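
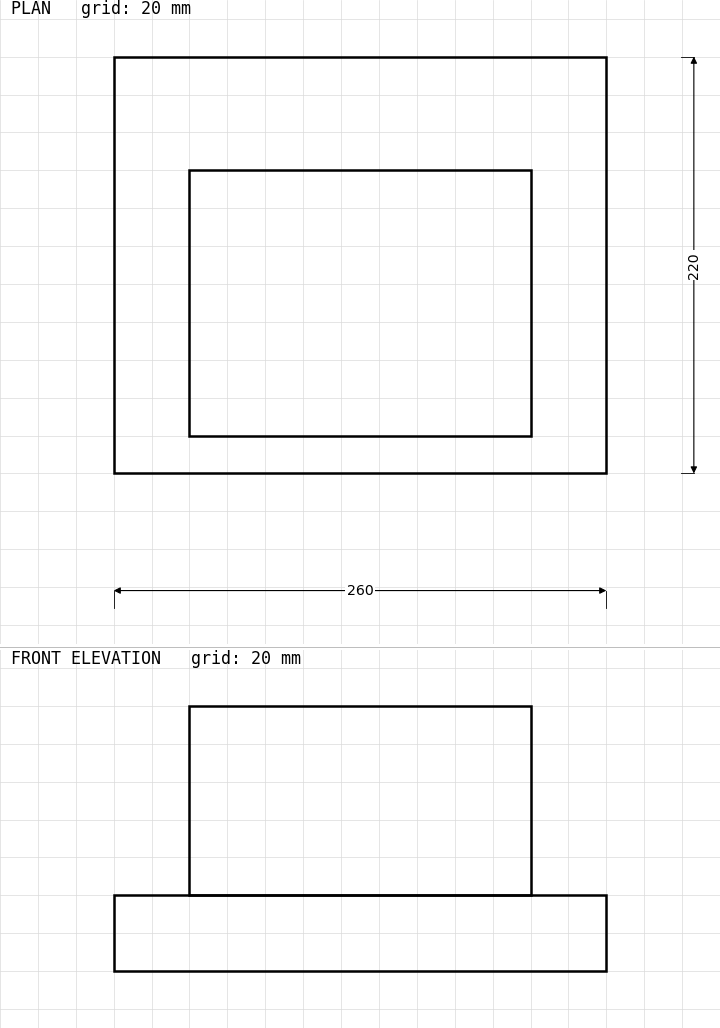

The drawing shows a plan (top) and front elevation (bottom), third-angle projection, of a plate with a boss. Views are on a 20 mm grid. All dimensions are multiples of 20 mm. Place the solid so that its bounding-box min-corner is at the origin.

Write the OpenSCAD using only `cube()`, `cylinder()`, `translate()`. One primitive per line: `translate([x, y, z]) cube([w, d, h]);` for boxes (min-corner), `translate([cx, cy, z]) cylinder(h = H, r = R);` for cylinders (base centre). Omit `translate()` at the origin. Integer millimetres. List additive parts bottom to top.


cube([260, 220, 40]);
translate([40, 20, 40]) cube([180, 140, 100]);


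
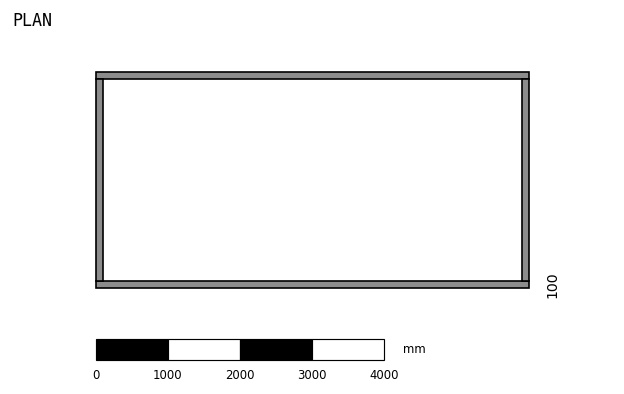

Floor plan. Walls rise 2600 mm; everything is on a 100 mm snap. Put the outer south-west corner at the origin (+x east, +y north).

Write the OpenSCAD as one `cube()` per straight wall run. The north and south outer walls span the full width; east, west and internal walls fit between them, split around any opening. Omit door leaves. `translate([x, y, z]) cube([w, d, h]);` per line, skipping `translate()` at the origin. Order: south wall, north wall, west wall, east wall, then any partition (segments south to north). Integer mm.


cube([6000, 100, 2600]);
translate([0, 2900, 0]) cube([6000, 100, 2600]);
translate([0, 100, 0]) cube([100, 2800, 2600]);
translate([5900, 100, 0]) cube([100, 2800, 2600]);


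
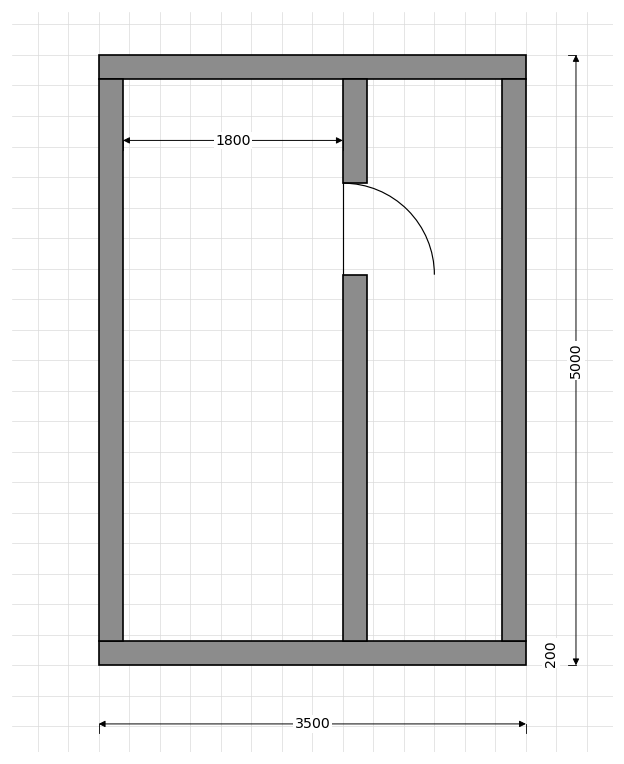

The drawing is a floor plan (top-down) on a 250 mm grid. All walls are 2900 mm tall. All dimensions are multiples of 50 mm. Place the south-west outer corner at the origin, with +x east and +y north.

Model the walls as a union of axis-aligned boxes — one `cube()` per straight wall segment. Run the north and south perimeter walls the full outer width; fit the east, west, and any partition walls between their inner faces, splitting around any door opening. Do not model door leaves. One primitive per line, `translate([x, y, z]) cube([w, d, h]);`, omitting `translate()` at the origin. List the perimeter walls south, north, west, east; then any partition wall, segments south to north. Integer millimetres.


cube([3500, 200, 2900]);
translate([0, 4800, 0]) cube([3500, 200, 2900]);
translate([0, 200, 0]) cube([200, 4600, 2900]);
translate([3300, 200, 0]) cube([200, 4600, 2900]);
translate([2000, 200, 0]) cube([200, 3000, 2900]);
translate([2000, 3950, 0]) cube([200, 850, 2900]);


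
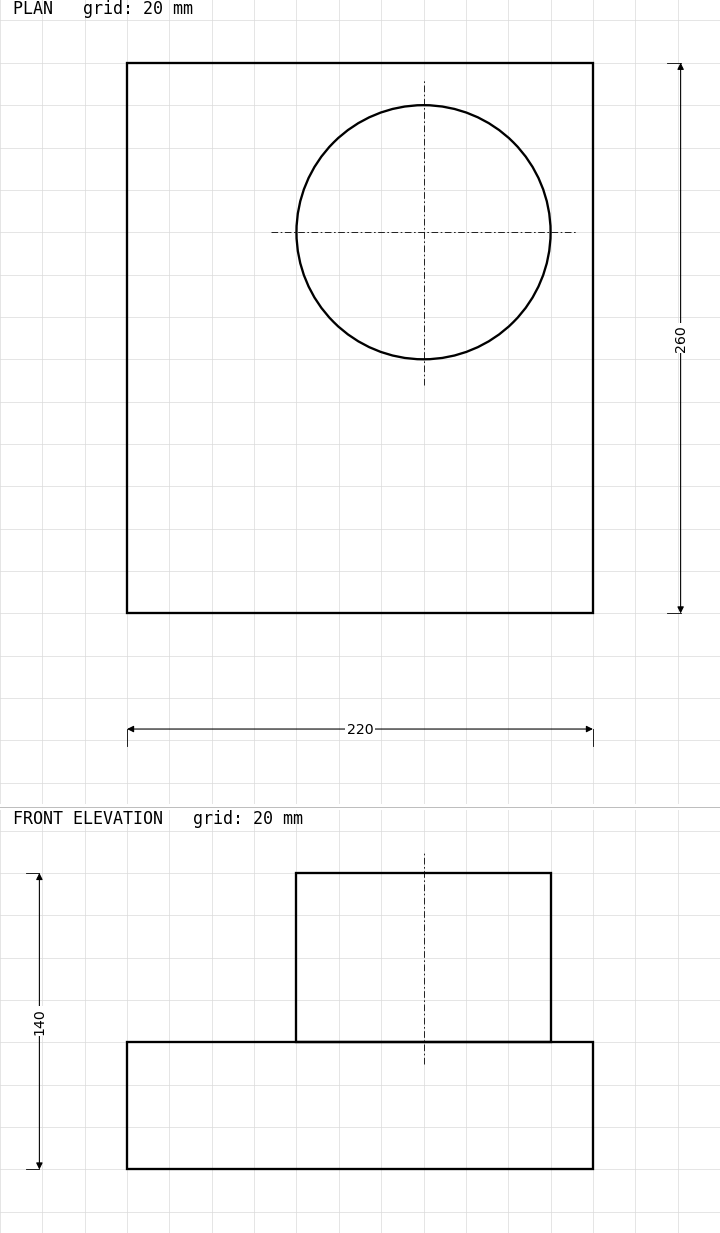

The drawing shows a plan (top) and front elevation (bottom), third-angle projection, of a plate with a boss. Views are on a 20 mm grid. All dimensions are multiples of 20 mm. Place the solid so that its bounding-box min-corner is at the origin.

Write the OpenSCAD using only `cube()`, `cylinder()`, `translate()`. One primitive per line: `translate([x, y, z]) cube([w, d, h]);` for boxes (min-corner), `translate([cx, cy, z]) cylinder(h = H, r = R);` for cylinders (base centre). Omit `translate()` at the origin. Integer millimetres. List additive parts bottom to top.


cube([220, 260, 60]);
translate([140, 180, 60]) cylinder(h = 80, r = 60);


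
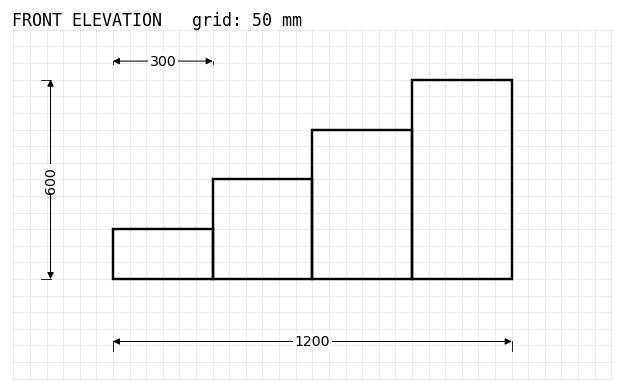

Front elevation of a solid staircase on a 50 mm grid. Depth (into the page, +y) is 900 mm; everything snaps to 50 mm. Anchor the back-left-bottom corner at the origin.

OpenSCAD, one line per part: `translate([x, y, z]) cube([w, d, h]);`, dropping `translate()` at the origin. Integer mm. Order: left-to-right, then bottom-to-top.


cube([300, 900, 150]);
translate([300, 0, 0]) cube([300, 900, 300]);
translate([600, 0, 0]) cube([300, 900, 450]);
translate([900, 0, 0]) cube([300, 900, 600]);


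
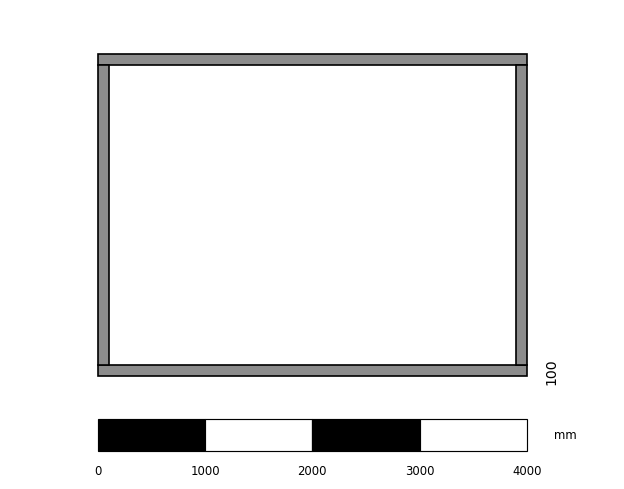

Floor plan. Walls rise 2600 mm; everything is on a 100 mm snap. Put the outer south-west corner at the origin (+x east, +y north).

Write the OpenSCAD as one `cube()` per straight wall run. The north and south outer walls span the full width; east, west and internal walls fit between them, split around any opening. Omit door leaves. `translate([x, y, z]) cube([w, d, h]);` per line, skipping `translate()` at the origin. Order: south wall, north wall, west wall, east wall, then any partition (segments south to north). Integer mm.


cube([4000, 100, 2600]);
translate([0, 2900, 0]) cube([4000, 100, 2600]);
translate([0, 100, 0]) cube([100, 2800, 2600]);
translate([3900, 100, 0]) cube([100, 2800, 2600]);


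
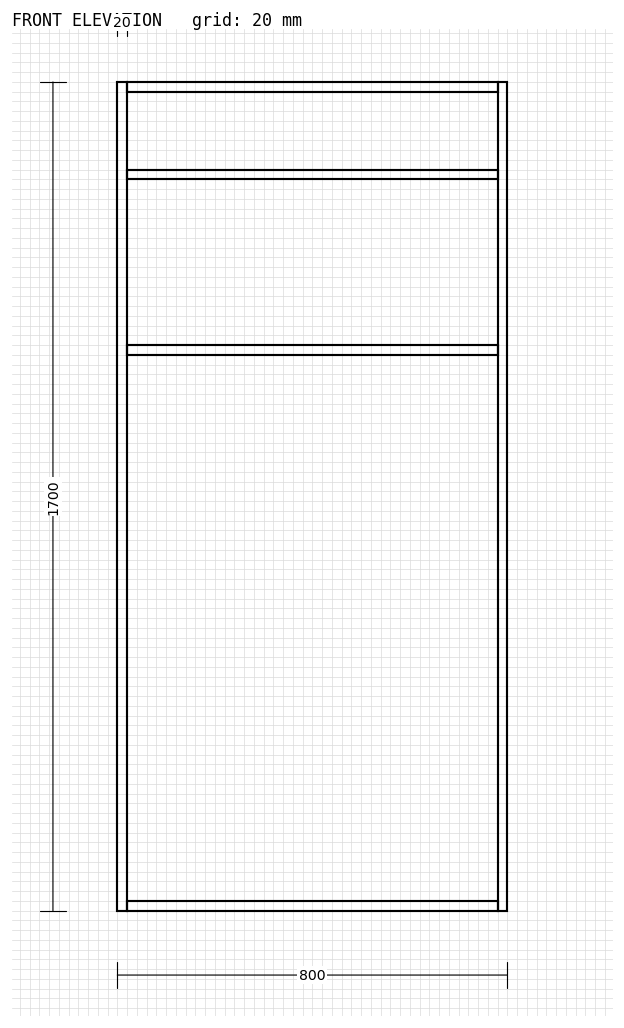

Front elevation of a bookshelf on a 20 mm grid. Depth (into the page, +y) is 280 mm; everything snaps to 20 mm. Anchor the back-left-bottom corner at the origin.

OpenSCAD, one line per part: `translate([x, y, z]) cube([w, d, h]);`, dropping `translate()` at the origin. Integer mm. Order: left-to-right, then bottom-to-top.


cube([20, 280, 1700]);
translate([20, 0, 0]) cube([760, 280, 20]);
translate([20, 0, 1140]) cube([760, 280, 20]);
translate([20, 0, 1500]) cube([760, 280, 20]);
translate([20, 0, 1680]) cube([760, 280, 20]);
translate([780, 0, 0]) cube([20, 280, 1700]);


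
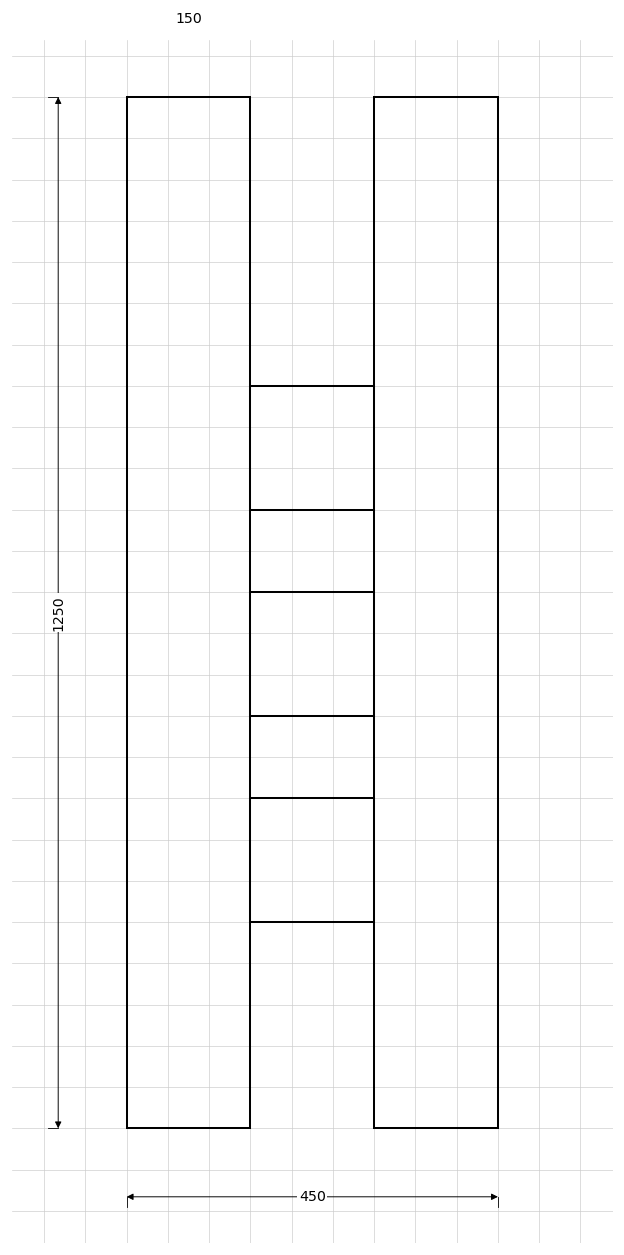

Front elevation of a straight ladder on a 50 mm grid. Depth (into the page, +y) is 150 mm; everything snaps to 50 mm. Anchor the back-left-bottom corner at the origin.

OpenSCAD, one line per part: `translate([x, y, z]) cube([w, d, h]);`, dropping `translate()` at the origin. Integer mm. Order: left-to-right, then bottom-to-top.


cube([150, 150, 1250]);
translate([150, 0, 250]) cube([150, 150, 150]);
translate([150, 0, 500]) cube([150, 150, 150]);
translate([150, 0, 750]) cube([150, 150, 150]);
translate([300, 0, 0]) cube([150, 150, 1250]);


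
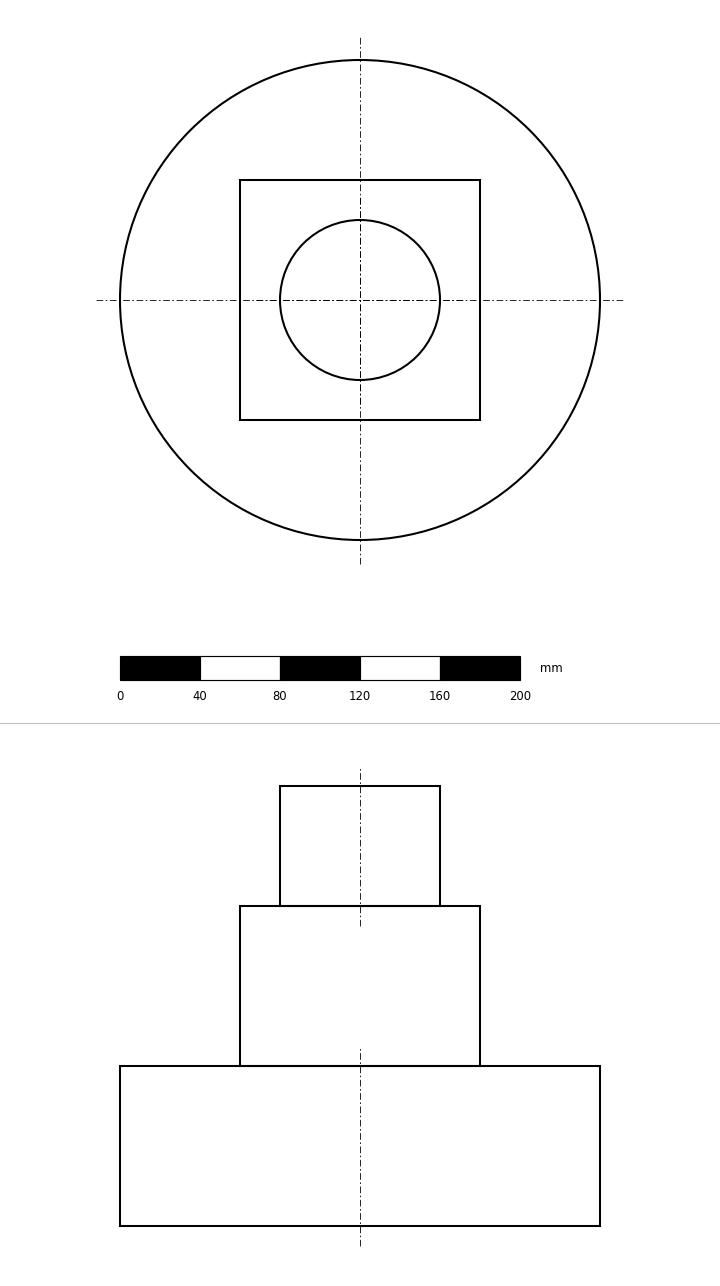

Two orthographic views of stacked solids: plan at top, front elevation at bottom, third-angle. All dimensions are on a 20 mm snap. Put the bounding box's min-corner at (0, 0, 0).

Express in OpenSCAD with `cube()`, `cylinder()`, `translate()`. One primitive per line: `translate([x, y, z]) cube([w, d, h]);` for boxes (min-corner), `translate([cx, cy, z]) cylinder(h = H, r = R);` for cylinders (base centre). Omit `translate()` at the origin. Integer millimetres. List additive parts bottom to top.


translate([120, 120, 0]) cylinder(h = 80, r = 120);
translate([60, 60, 80]) cube([120, 120, 80]);
translate([120, 120, 160]) cylinder(h = 60, r = 40);


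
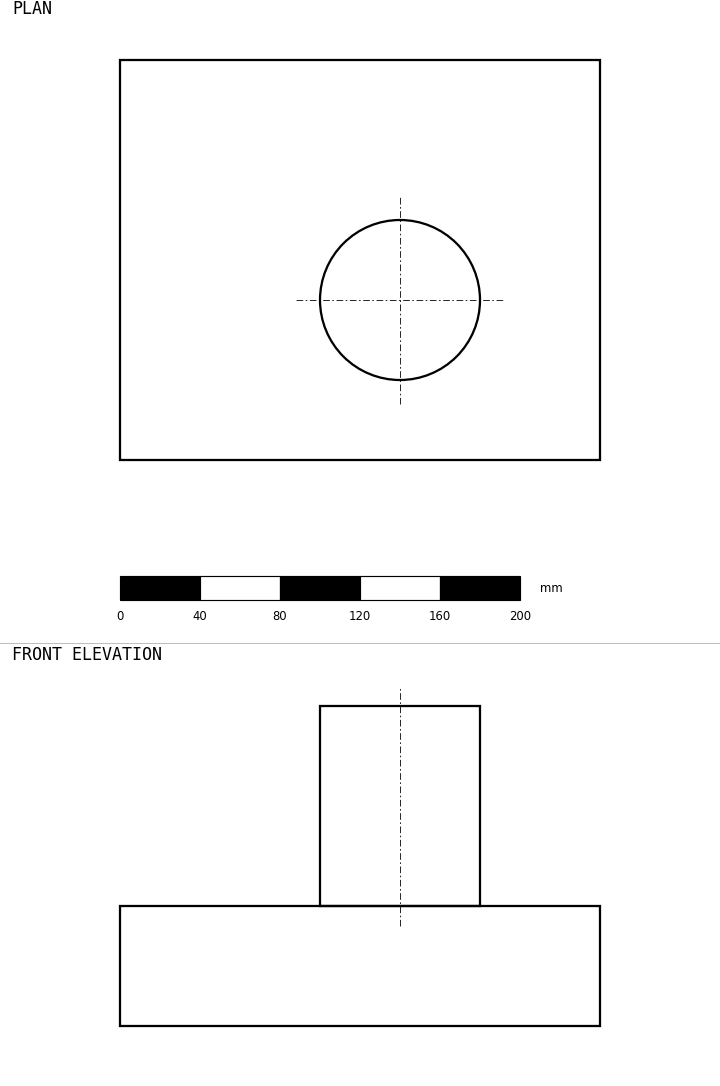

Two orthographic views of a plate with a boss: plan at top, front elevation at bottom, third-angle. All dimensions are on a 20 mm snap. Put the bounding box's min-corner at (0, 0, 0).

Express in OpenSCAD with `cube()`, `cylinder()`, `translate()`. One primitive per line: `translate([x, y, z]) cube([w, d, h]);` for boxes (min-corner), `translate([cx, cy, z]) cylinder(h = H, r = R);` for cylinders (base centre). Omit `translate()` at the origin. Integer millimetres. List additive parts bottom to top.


cube([240, 200, 60]);
translate([140, 80, 60]) cylinder(h = 100, r = 40);


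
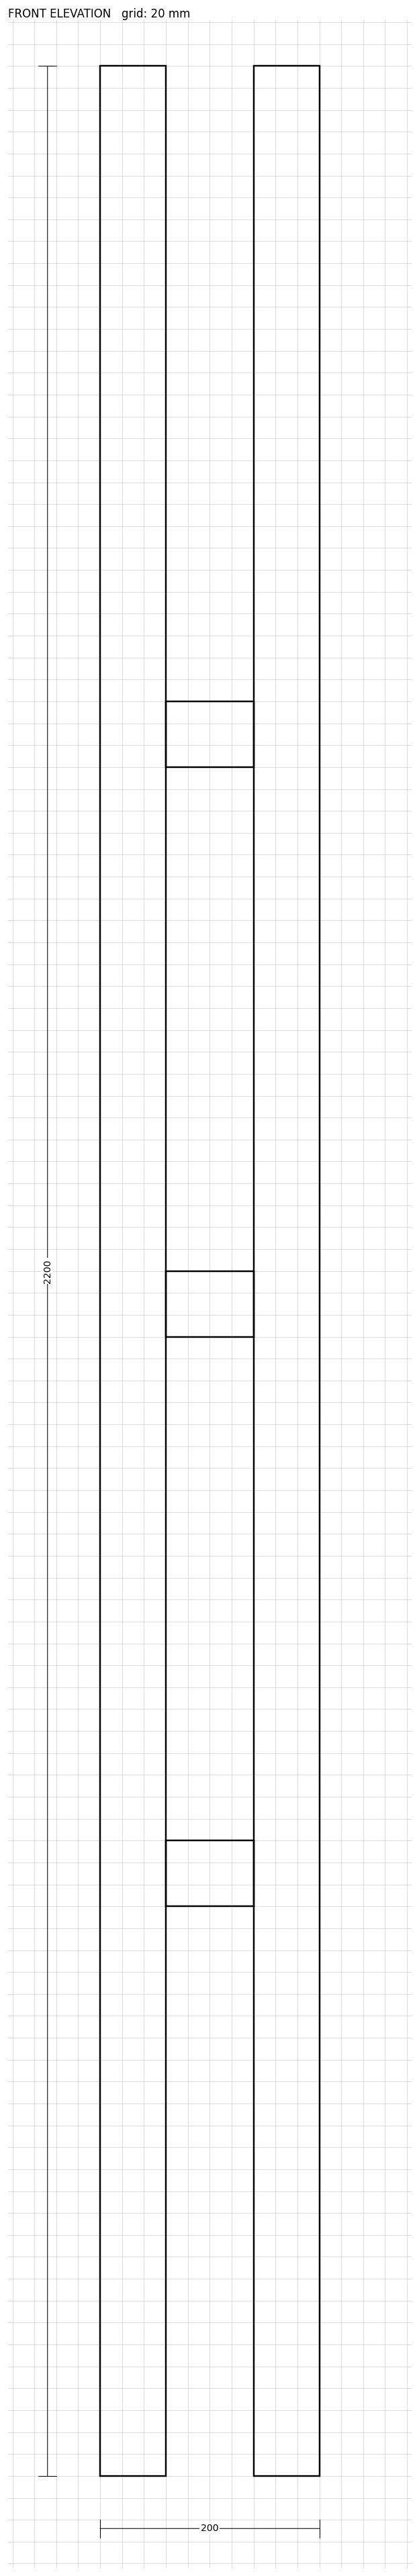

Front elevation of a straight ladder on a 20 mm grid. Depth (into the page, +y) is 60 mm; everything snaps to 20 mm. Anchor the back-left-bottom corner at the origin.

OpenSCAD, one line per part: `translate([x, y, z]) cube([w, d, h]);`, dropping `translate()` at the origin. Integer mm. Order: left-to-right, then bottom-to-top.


cube([60, 60, 2200]);
translate([60, 0, 520]) cube([80, 60, 60]);
translate([60, 0, 1040]) cube([80, 60, 60]);
translate([60, 0, 1560]) cube([80, 60, 60]);
translate([140, 0, 0]) cube([60, 60, 2200]);


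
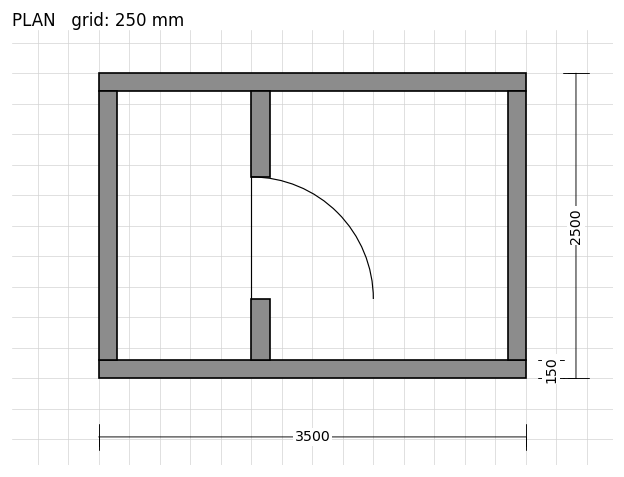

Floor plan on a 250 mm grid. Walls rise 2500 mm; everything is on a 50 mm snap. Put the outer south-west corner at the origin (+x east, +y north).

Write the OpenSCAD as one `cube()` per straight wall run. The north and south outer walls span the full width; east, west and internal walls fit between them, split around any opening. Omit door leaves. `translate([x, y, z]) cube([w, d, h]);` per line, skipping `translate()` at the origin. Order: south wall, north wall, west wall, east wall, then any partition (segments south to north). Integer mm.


cube([3500, 150, 2500]);
translate([0, 2350, 0]) cube([3500, 150, 2500]);
translate([0, 150, 0]) cube([150, 2200, 2500]);
translate([3350, 150, 0]) cube([150, 2200, 2500]);
translate([1250, 150, 0]) cube([150, 500, 2500]);
translate([1250, 1650, 0]) cube([150, 700, 2500]);


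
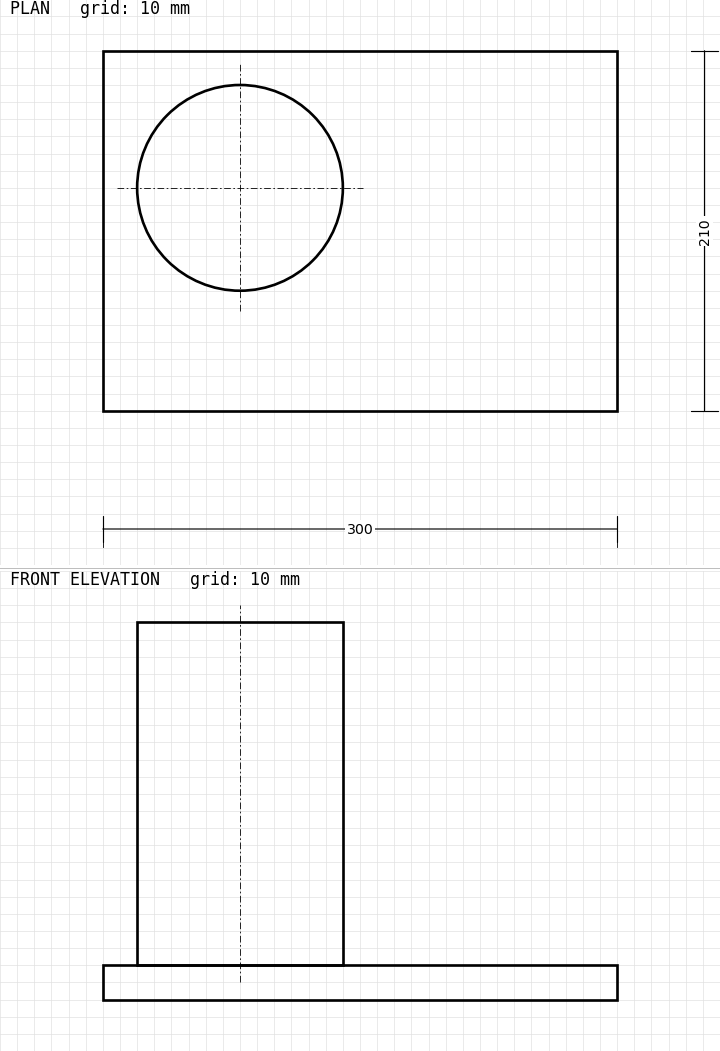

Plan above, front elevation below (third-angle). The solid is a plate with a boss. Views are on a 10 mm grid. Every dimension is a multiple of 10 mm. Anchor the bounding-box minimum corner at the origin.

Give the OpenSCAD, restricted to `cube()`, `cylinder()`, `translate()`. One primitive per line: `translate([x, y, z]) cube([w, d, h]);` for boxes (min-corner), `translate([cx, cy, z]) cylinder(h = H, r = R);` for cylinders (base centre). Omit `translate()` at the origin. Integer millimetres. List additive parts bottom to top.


cube([300, 210, 20]);
translate([80, 130, 20]) cylinder(h = 200, r = 60);


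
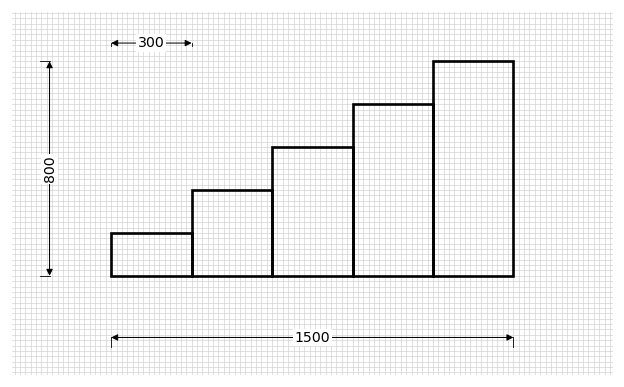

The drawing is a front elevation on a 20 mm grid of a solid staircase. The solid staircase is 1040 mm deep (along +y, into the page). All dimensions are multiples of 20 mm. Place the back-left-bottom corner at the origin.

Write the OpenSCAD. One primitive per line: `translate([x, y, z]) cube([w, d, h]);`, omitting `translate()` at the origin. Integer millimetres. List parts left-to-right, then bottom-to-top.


cube([300, 1040, 160]);
translate([300, 0, 0]) cube([300, 1040, 320]);
translate([600, 0, 0]) cube([300, 1040, 480]);
translate([900, 0, 0]) cube([300, 1040, 640]);
translate([1200, 0, 0]) cube([300, 1040, 800]);


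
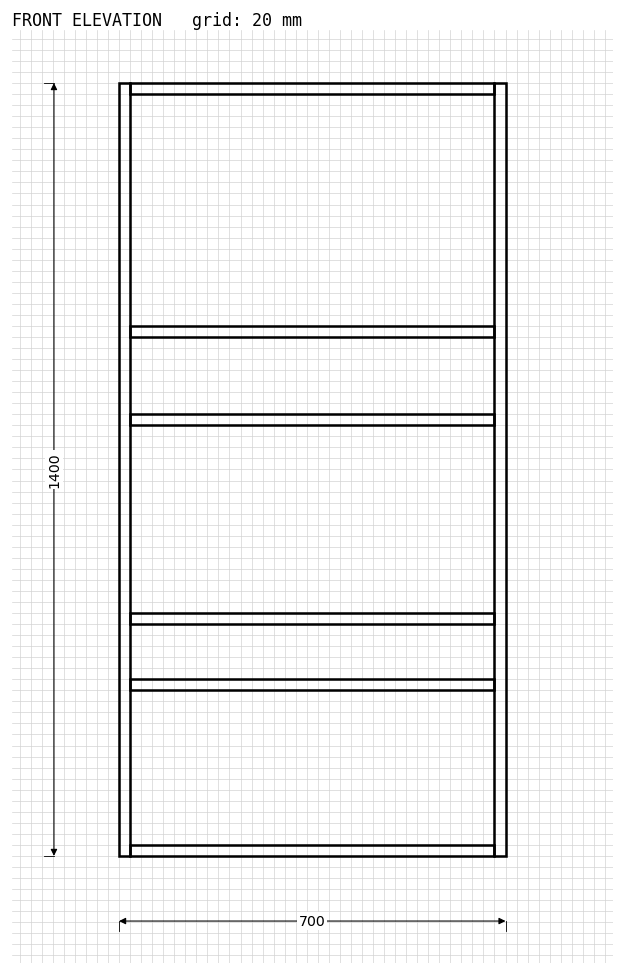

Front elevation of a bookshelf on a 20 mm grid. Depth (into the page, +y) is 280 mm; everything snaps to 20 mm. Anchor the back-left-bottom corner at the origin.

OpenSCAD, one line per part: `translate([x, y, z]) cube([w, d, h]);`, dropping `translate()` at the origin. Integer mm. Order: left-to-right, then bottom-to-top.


cube([20, 280, 1400]);
translate([20, 0, 0]) cube([660, 280, 20]);
translate([20, 0, 300]) cube([660, 280, 20]);
translate([20, 0, 420]) cube([660, 280, 20]);
translate([20, 0, 780]) cube([660, 280, 20]);
translate([20, 0, 940]) cube([660, 280, 20]);
translate([20, 0, 1380]) cube([660, 280, 20]);
translate([680, 0, 0]) cube([20, 280, 1400]);


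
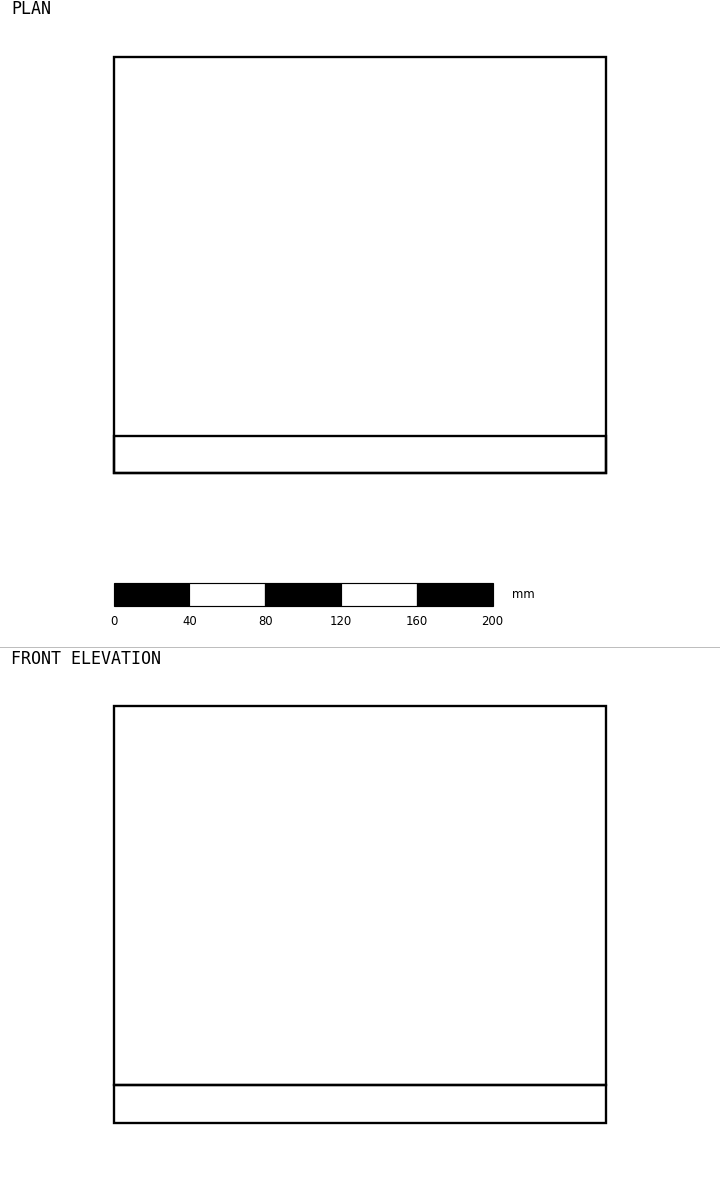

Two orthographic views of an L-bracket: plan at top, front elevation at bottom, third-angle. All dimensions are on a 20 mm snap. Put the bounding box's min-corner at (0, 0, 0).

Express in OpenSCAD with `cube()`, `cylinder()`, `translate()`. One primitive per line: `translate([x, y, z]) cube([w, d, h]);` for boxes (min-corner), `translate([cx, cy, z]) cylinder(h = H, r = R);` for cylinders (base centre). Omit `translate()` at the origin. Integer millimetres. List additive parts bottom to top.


cube([260, 220, 20]);
translate([0, 0, 20]) cube([260, 20, 200]);


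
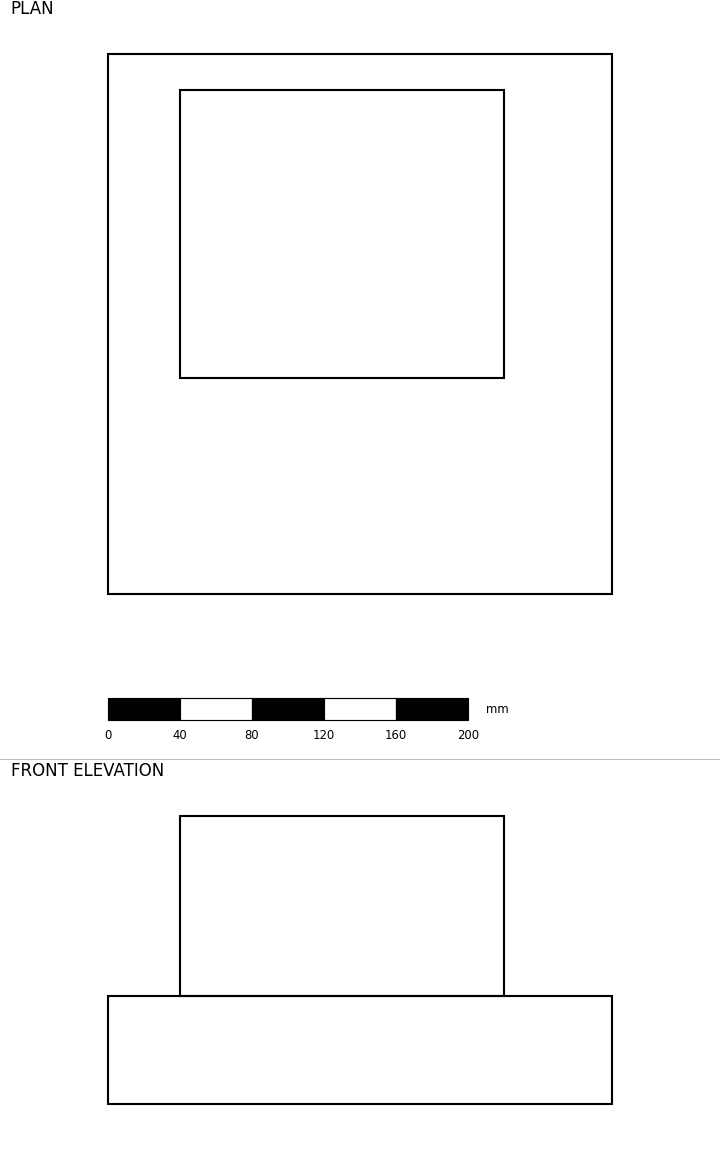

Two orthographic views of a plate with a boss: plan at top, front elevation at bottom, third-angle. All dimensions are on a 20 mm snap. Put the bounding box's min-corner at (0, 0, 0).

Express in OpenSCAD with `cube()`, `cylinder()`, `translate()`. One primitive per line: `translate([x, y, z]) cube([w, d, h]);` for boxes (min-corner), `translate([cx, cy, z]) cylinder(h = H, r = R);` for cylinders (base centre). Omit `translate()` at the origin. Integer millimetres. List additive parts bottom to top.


cube([280, 300, 60]);
translate([40, 120, 60]) cube([180, 160, 100]);


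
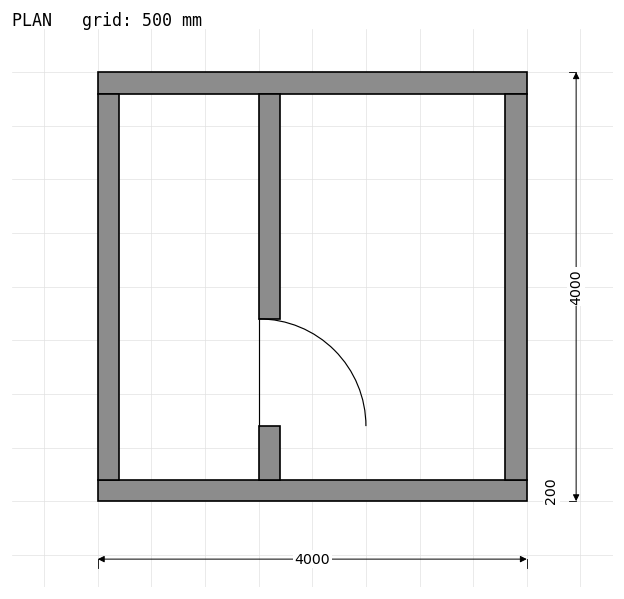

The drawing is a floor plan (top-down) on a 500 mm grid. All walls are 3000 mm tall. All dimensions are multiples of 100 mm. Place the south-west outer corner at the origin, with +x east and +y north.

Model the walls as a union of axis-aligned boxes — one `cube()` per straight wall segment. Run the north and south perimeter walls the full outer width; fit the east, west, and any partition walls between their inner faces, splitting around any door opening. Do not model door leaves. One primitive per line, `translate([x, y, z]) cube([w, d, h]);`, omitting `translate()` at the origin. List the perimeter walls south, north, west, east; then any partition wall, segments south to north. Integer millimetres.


cube([4000, 200, 3000]);
translate([0, 3800, 0]) cube([4000, 200, 3000]);
translate([0, 200, 0]) cube([200, 3600, 3000]);
translate([3800, 200, 0]) cube([200, 3600, 3000]);
translate([1500, 200, 0]) cube([200, 500, 3000]);
translate([1500, 1700, 0]) cube([200, 2100, 3000]);


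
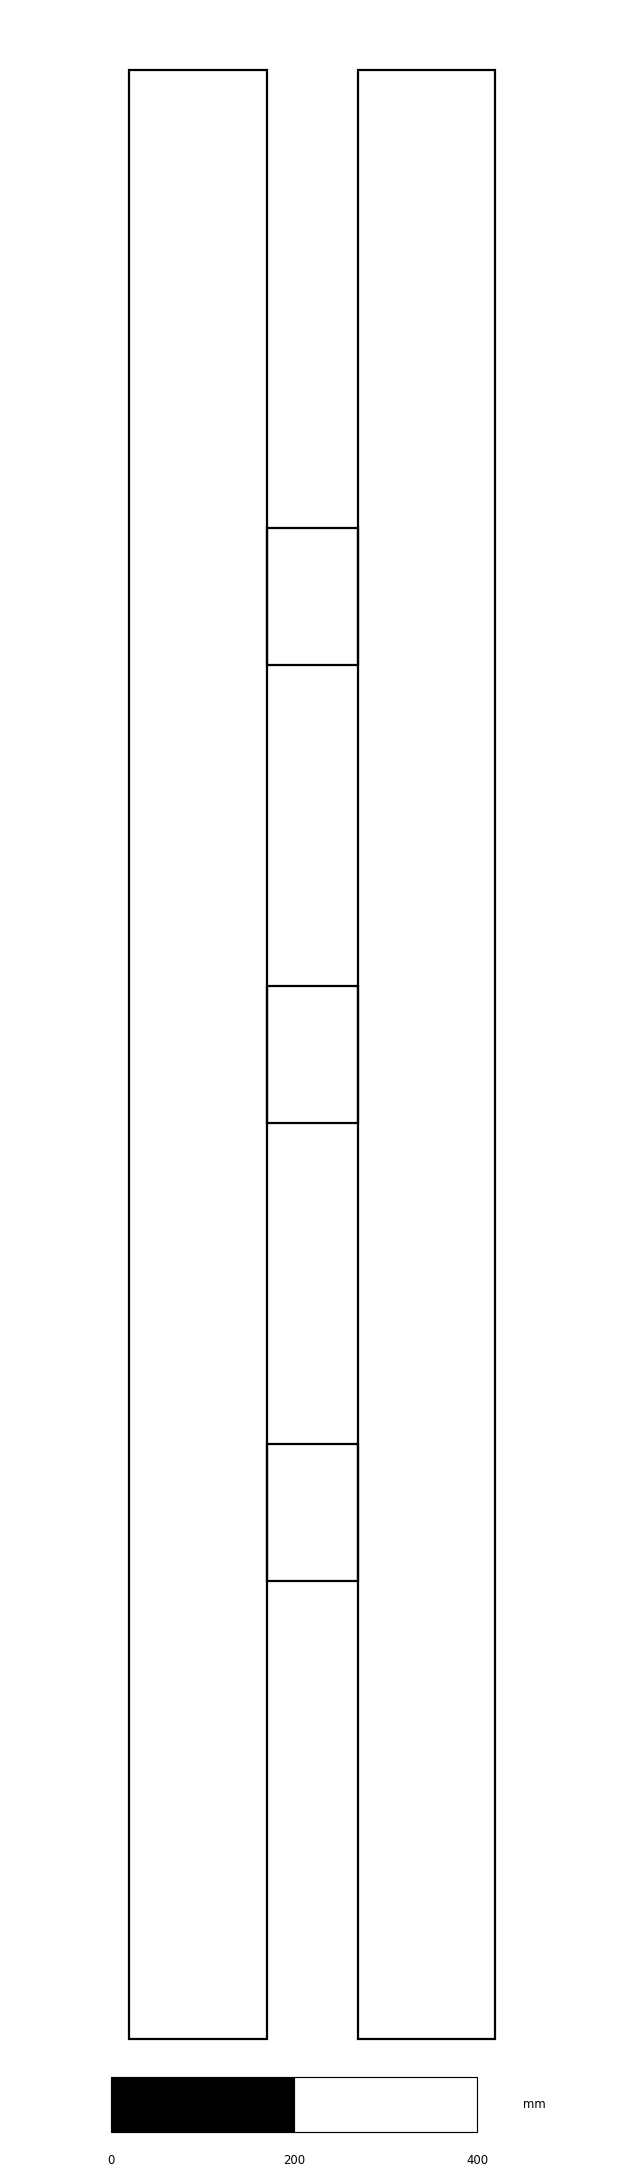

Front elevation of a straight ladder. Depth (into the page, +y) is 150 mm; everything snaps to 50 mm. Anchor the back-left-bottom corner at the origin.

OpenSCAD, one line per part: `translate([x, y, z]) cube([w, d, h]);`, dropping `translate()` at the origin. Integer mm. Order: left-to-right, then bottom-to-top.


cube([150, 150, 2150]);
translate([150, 0, 500]) cube([100, 150, 150]);
translate([150, 0, 1000]) cube([100, 150, 150]);
translate([150, 0, 1500]) cube([100, 150, 150]);
translate([250, 0, 0]) cube([150, 150, 2150]);


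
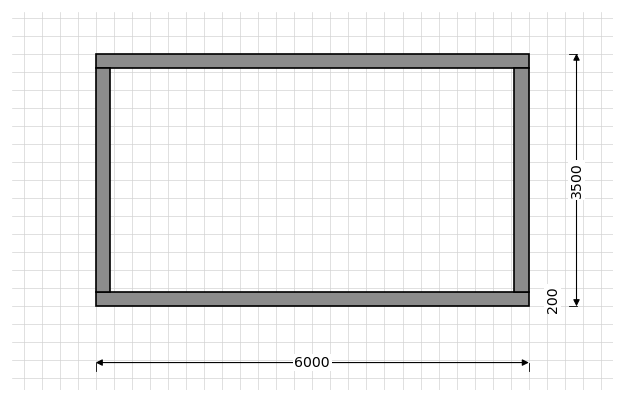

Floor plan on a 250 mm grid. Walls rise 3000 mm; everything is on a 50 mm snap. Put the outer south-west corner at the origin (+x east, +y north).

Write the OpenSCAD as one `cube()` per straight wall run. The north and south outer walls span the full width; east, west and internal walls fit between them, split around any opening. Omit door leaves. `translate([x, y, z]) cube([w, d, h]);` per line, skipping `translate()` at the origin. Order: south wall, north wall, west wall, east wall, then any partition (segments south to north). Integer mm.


cube([6000, 200, 3000]);
translate([0, 3300, 0]) cube([6000, 200, 3000]);
translate([0, 200, 0]) cube([200, 3100, 3000]);
translate([5800, 200, 0]) cube([200, 3100, 3000]);


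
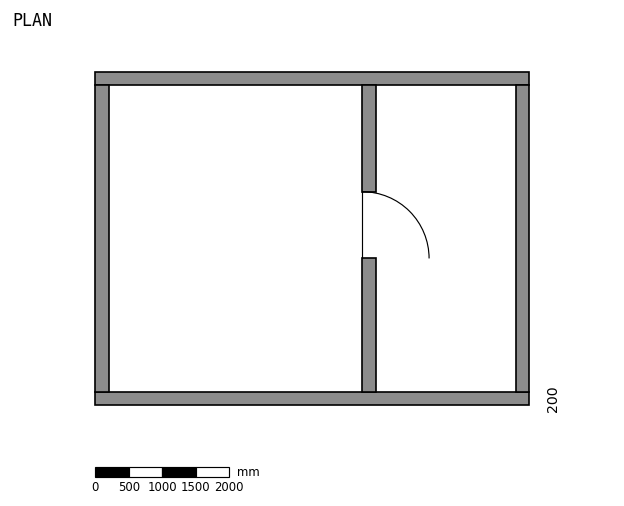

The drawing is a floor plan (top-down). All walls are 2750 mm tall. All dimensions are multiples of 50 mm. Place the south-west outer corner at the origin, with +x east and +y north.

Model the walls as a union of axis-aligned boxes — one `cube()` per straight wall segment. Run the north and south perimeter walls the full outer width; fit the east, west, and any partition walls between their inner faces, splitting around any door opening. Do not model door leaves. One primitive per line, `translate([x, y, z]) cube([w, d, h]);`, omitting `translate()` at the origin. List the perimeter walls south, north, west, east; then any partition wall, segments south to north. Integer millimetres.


cube([6500, 200, 2750]);
translate([0, 4800, 0]) cube([6500, 200, 2750]);
translate([0, 200, 0]) cube([200, 4600, 2750]);
translate([6300, 200, 0]) cube([200, 4600, 2750]);
translate([4000, 200, 0]) cube([200, 2000, 2750]);
translate([4000, 3200, 0]) cube([200, 1600, 2750]);


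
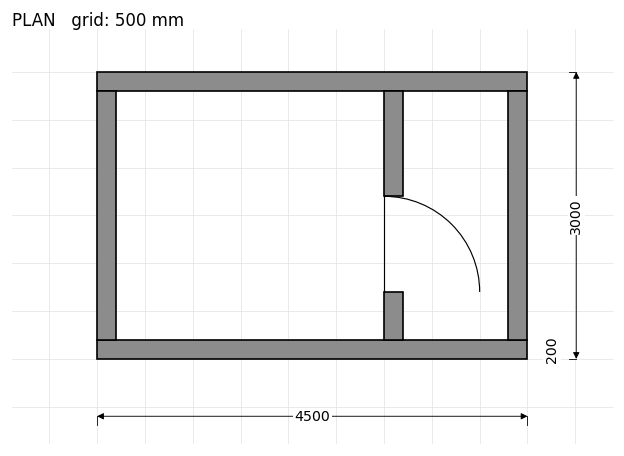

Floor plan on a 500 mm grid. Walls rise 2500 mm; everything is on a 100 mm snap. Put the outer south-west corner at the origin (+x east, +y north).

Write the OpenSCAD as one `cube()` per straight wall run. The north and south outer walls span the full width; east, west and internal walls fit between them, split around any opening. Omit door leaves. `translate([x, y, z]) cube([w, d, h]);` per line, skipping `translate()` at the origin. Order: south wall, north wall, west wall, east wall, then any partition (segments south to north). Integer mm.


cube([4500, 200, 2500]);
translate([0, 2800, 0]) cube([4500, 200, 2500]);
translate([0, 200, 0]) cube([200, 2600, 2500]);
translate([4300, 200, 0]) cube([200, 2600, 2500]);
translate([3000, 200, 0]) cube([200, 500, 2500]);
translate([3000, 1700, 0]) cube([200, 1100, 2500]);


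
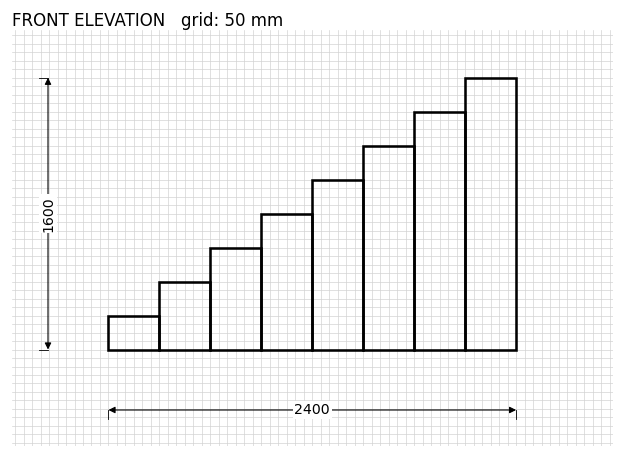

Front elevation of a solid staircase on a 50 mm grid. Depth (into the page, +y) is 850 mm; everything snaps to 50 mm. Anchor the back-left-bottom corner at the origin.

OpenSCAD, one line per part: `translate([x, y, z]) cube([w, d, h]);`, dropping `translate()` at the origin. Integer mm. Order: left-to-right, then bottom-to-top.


cube([300, 850, 200]);
translate([300, 0, 0]) cube([300, 850, 400]);
translate([600, 0, 0]) cube([300, 850, 600]);
translate([900, 0, 0]) cube([300, 850, 800]);
translate([1200, 0, 0]) cube([300, 850, 1000]);
translate([1500, 0, 0]) cube([300, 850, 1200]);
translate([1800, 0, 0]) cube([300, 850, 1400]);
translate([2100, 0, 0]) cube([300, 850, 1600]);


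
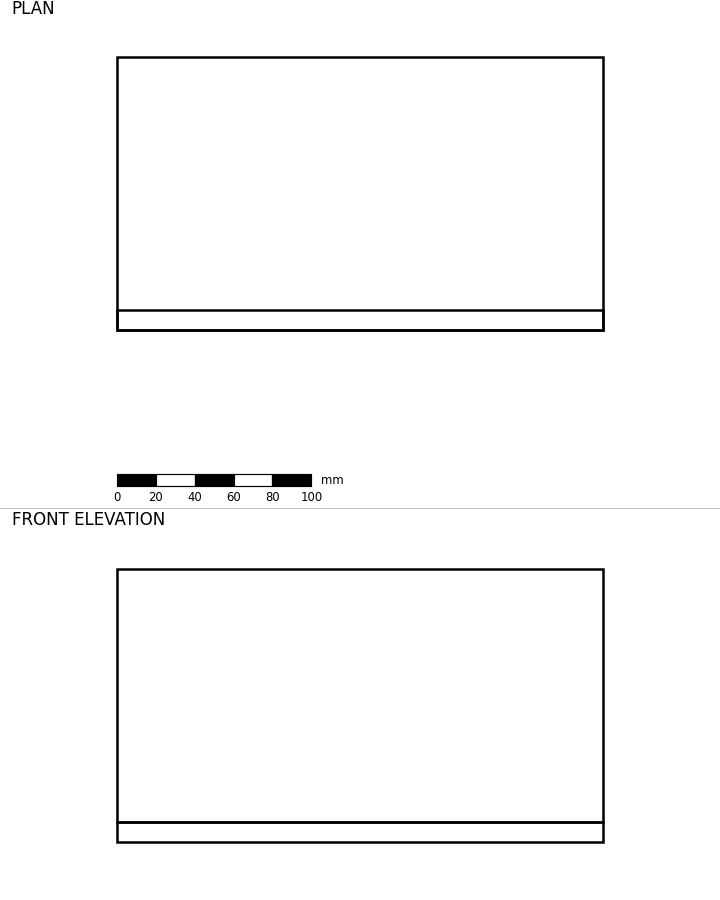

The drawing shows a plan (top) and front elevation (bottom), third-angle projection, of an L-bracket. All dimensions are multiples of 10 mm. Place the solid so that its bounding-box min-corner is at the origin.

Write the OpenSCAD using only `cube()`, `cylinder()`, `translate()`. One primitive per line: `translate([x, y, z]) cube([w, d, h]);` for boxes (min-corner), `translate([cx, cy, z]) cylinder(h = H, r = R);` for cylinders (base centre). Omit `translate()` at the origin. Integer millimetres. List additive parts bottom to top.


cube([250, 140, 10]);
translate([0, 0, 10]) cube([250, 10, 130]);


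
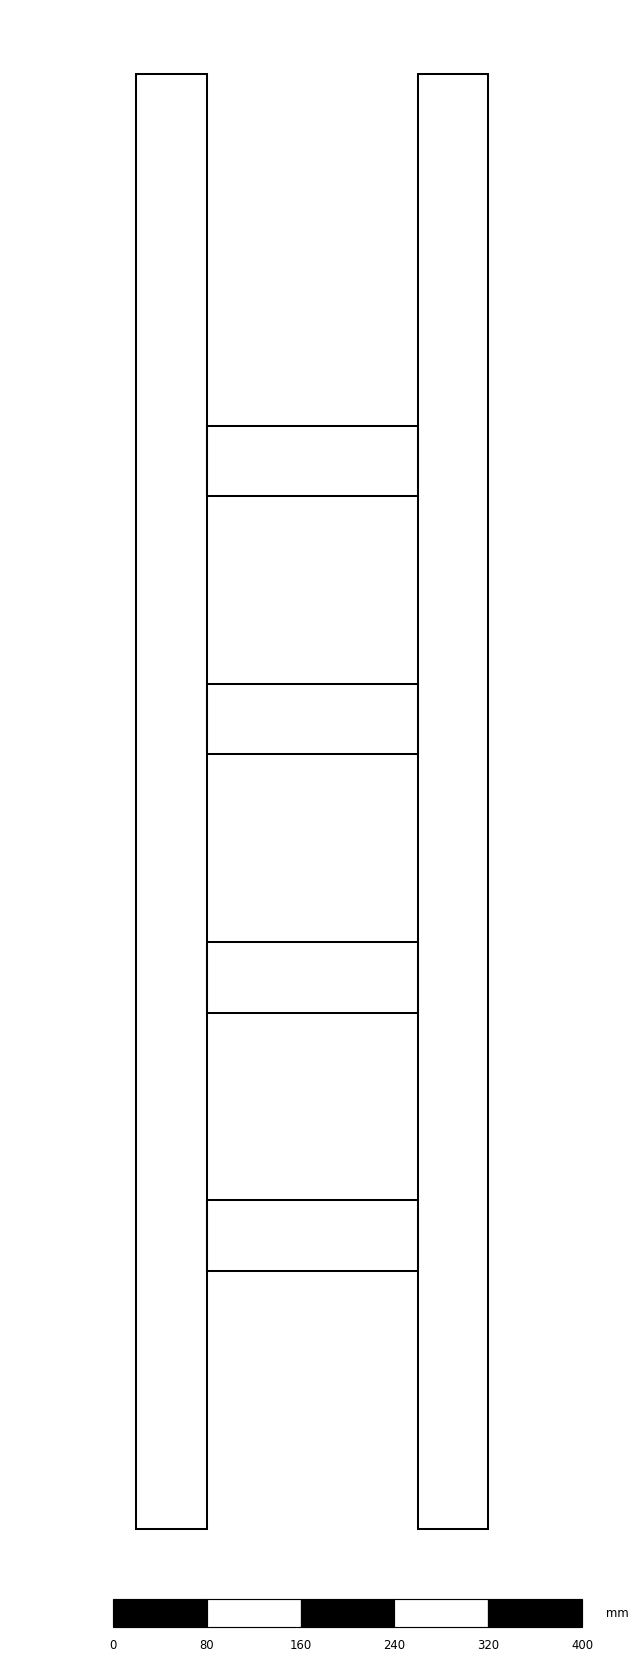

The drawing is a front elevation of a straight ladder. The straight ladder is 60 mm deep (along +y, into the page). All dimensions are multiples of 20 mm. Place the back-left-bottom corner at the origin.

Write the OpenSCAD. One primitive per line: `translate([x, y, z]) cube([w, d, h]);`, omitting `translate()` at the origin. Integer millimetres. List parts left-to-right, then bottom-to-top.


cube([60, 60, 1240]);
translate([60, 0, 220]) cube([180, 60, 60]);
translate([60, 0, 440]) cube([180, 60, 60]);
translate([60, 0, 660]) cube([180, 60, 60]);
translate([60, 0, 880]) cube([180, 60, 60]);
translate([240, 0, 0]) cube([60, 60, 1240]);


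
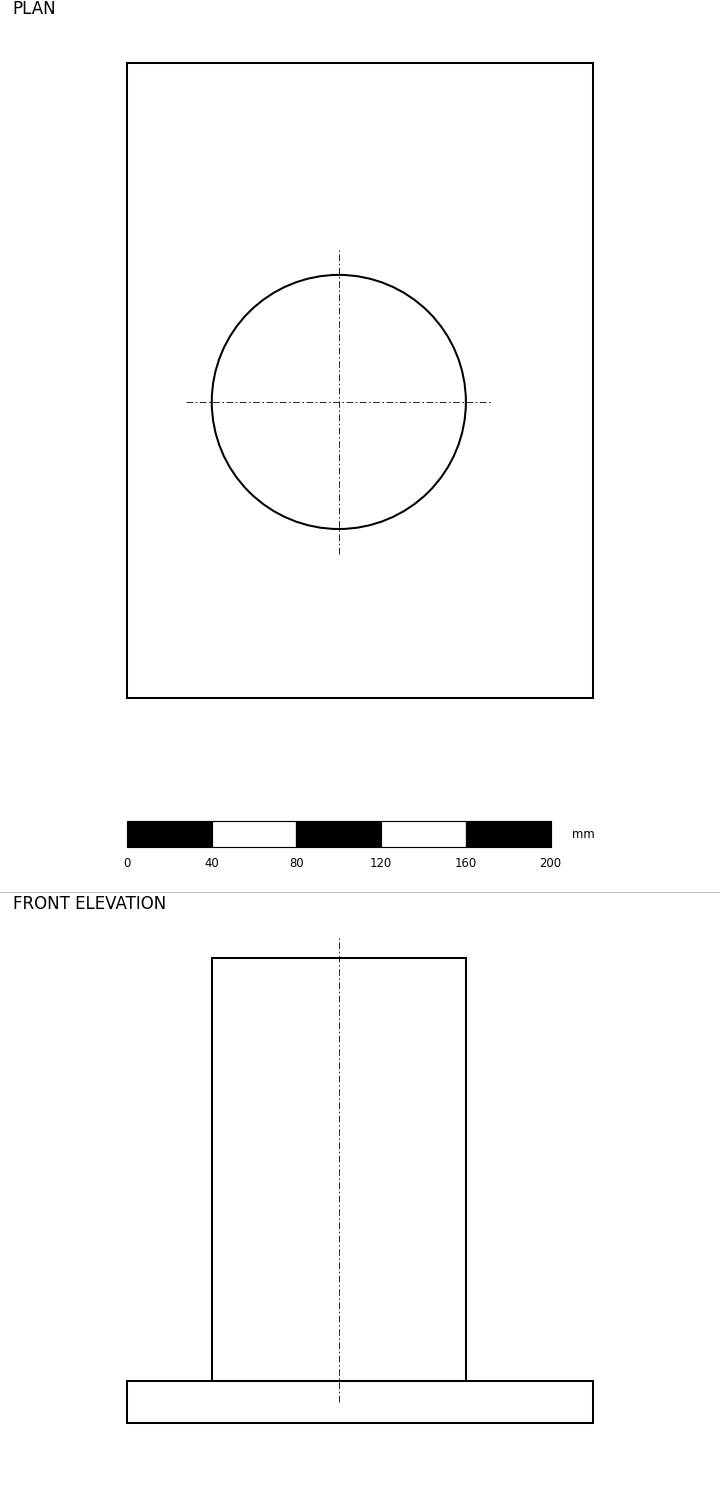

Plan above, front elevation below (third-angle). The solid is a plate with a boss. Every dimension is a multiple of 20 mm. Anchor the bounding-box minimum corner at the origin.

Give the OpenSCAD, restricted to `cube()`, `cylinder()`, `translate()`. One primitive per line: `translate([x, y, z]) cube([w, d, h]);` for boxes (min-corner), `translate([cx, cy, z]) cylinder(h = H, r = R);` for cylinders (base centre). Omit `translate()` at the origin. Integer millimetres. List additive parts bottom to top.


cube([220, 300, 20]);
translate([100, 140, 20]) cylinder(h = 200, r = 60);


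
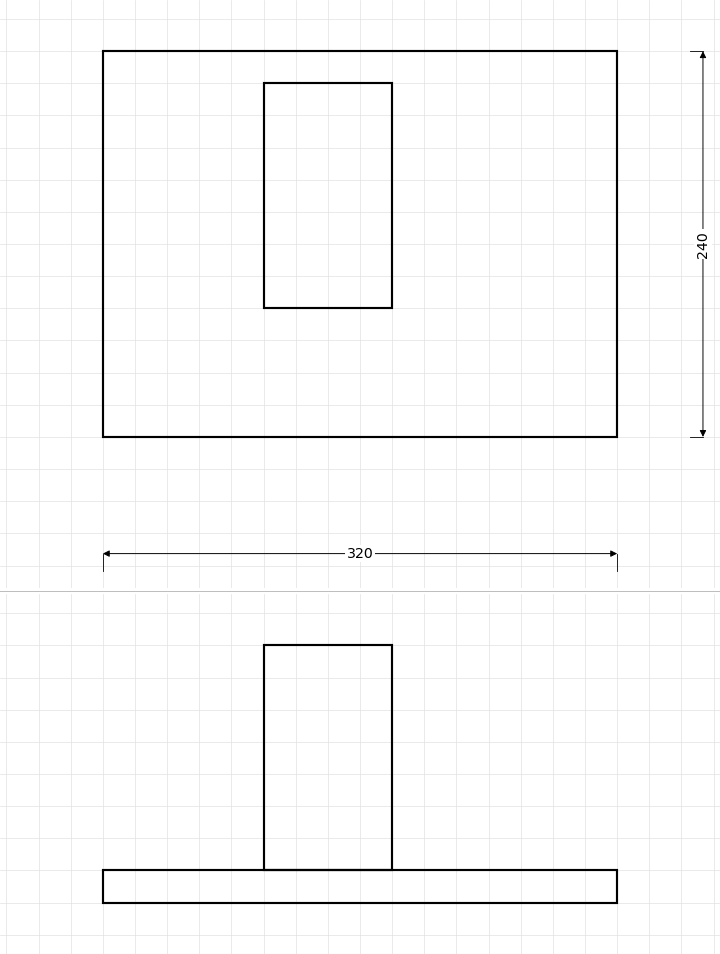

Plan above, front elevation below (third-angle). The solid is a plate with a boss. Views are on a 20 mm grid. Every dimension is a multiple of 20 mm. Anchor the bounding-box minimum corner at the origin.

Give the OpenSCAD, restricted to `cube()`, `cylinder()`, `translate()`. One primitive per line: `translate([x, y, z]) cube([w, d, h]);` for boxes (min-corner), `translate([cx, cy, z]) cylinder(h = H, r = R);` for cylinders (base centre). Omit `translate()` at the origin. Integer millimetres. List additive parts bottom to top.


cube([320, 240, 20]);
translate([100, 80, 20]) cube([80, 140, 140]);


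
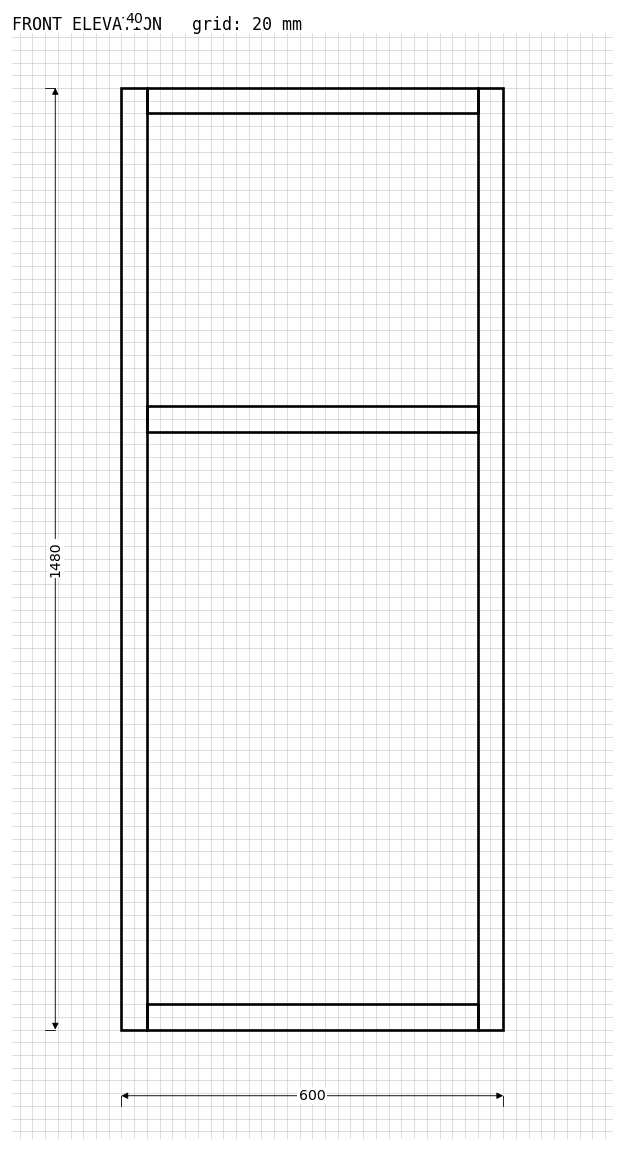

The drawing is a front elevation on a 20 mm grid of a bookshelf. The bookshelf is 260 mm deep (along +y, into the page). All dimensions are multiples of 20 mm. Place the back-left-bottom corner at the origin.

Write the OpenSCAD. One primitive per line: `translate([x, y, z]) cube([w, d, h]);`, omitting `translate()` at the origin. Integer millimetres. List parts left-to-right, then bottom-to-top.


cube([40, 260, 1480]);
translate([40, 0, 0]) cube([520, 260, 40]);
translate([40, 0, 940]) cube([520, 260, 40]);
translate([40, 0, 1440]) cube([520, 260, 40]);
translate([560, 0, 0]) cube([40, 260, 1480]);


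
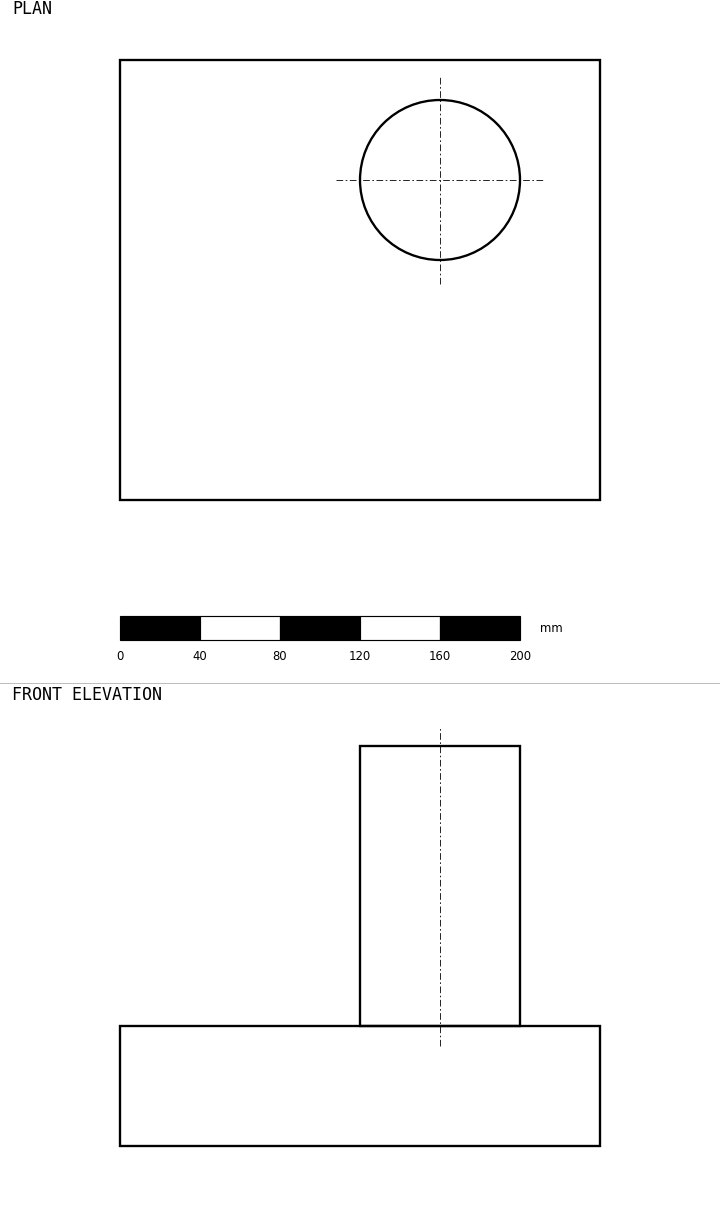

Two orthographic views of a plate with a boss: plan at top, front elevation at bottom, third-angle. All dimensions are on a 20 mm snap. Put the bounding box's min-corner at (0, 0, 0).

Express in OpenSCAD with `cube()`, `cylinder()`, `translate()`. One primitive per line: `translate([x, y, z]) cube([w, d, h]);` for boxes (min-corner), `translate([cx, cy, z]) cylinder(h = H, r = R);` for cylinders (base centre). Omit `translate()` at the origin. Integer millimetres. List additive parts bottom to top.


cube([240, 220, 60]);
translate([160, 160, 60]) cylinder(h = 140, r = 40);


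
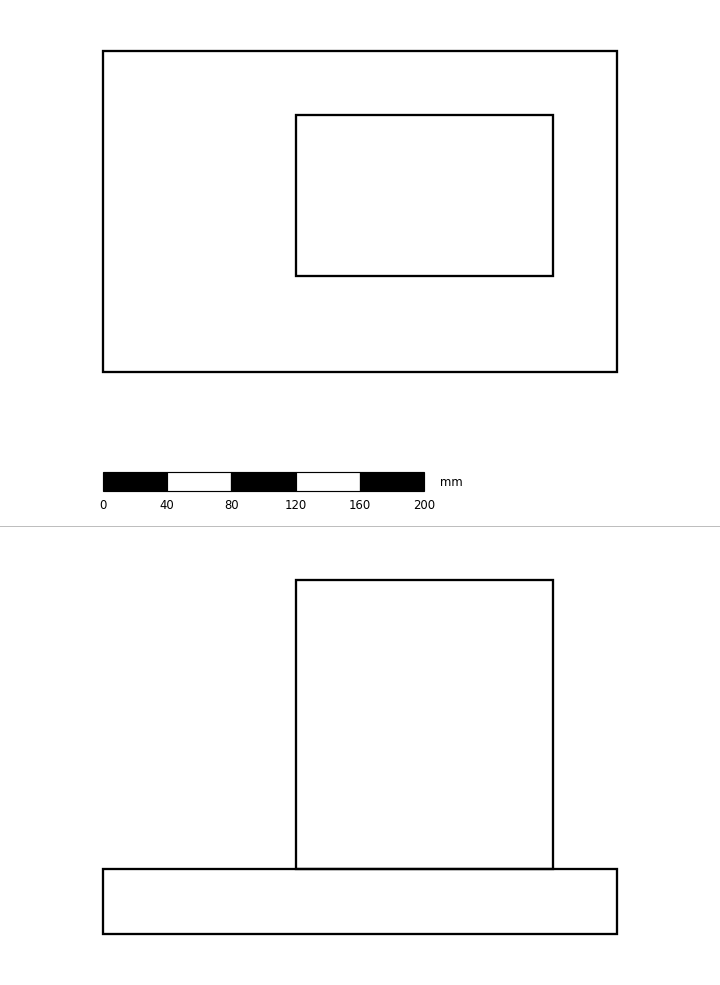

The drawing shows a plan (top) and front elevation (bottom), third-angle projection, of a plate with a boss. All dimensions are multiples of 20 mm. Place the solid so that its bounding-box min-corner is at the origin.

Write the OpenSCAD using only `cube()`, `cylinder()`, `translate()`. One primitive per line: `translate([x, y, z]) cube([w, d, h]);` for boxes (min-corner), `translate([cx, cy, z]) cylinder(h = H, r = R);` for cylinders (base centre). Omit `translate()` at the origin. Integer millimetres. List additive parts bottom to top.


cube([320, 200, 40]);
translate([120, 60, 40]) cube([160, 100, 180]);


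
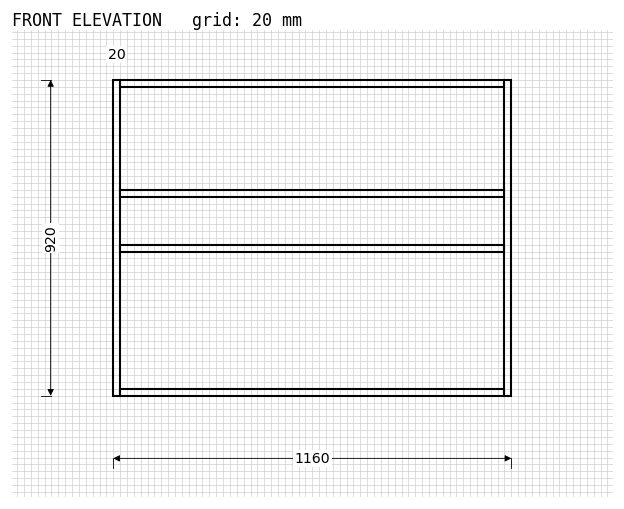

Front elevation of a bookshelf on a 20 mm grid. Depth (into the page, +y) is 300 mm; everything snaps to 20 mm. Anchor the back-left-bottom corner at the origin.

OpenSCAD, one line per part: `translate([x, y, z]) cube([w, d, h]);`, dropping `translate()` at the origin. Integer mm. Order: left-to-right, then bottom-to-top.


cube([20, 300, 920]);
translate([20, 0, 0]) cube([1120, 300, 20]);
translate([20, 0, 420]) cube([1120, 300, 20]);
translate([20, 0, 580]) cube([1120, 300, 20]);
translate([20, 0, 900]) cube([1120, 300, 20]);
translate([1140, 0, 0]) cube([20, 300, 920]);


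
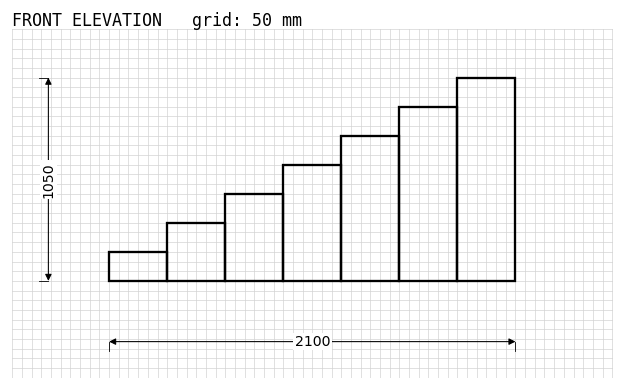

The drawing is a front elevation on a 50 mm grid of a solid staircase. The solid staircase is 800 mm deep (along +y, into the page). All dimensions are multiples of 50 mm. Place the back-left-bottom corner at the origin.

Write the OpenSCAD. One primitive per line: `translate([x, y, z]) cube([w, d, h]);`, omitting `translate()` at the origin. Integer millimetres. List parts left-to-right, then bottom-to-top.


cube([300, 800, 150]);
translate([300, 0, 0]) cube([300, 800, 300]);
translate([600, 0, 0]) cube([300, 800, 450]);
translate([900, 0, 0]) cube([300, 800, 600]);
translate([1200, 0, 0]) cube([300, 800, 750]);
translate([1500, 0, 0]) cube([300, 800, 900]);
translate([1800, 0, 0]) cube([300, 800, 1050]);


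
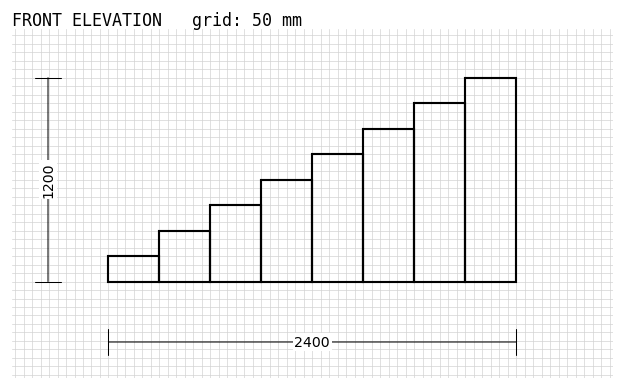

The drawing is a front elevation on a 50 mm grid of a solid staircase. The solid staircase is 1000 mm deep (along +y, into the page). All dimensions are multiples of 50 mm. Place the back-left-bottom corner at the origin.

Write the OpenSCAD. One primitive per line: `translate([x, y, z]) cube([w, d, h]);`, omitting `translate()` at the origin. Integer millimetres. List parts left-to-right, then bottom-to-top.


cube([300, 1000, 150]);
translate([300, 0, 0]) cube([300, 1000, 300]);
translate([600, 0, 0]) cube([300, 1000, 450]);
translate([900, 0, 0]) cube([300, 1000, 600]);
translate([1200, 0, 0]) cube([300, 1000, 750]);
translate([1500, 0, 0]) cube([300, 1000, 900]);
translate([1800, 0, 0]) cube([300, 1000, 1050]);
translate([2100, 0, 0]) cube([300, 1000, 1200]);


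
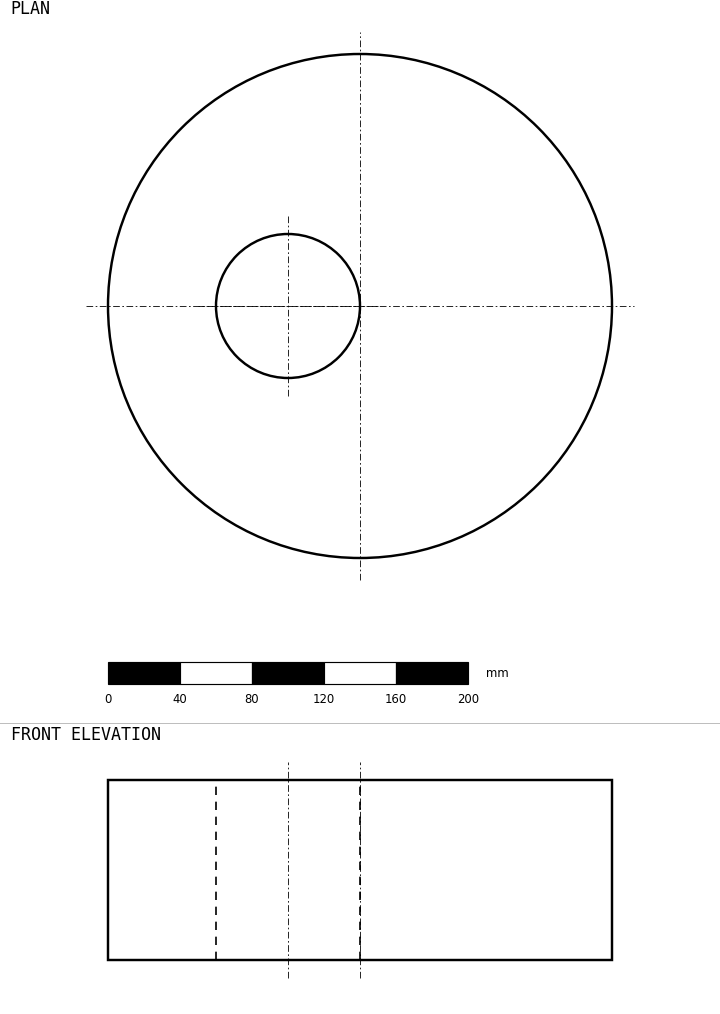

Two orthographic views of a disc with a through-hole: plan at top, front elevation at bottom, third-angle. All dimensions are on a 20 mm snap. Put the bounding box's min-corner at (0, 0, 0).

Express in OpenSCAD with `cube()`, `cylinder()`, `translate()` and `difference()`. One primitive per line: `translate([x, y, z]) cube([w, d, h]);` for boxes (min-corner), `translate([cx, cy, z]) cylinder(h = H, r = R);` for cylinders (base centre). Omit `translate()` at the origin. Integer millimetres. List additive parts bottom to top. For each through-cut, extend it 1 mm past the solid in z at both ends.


difference() {
  translate([140, 140, 0]) cylinder(h = 100, r = 140);
  translate([100, 140, -1]) cylinder(h = 102, r = 40);
}


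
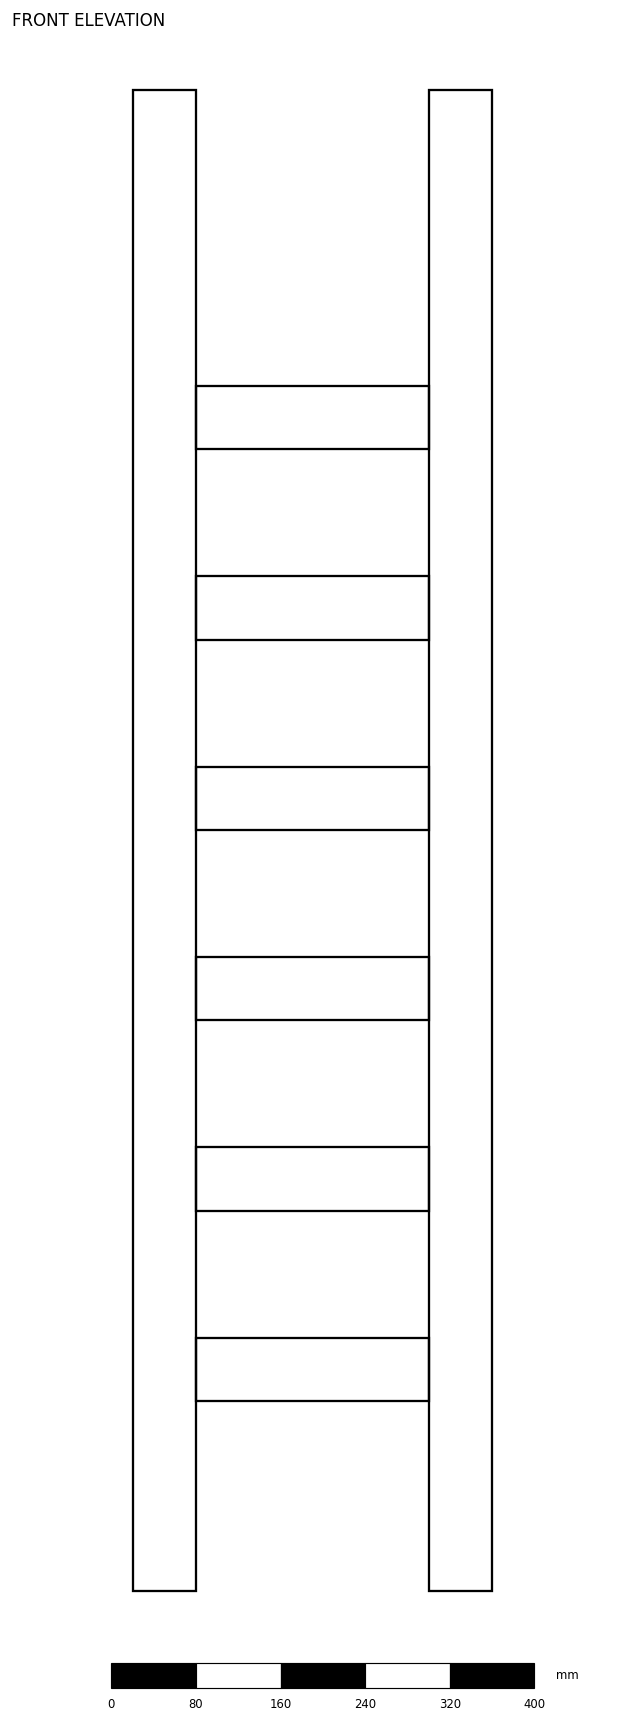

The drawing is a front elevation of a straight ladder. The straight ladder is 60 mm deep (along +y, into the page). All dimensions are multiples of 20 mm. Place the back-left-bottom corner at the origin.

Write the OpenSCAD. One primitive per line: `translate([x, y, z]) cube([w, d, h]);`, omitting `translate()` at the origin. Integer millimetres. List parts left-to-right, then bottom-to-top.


cube([60, 60, 1420]);
translate([60, 0, 180]) cube([220, 60, 60]);
translate([60, 0, 360]) cube([220, 60, 60]);
translate([60, 0, 540]) cube([220, 60, 60]);
translate([60, 0, 720]) cube([220, 60, 60]);
translate([60, 0, 900]) cube([220, 60, 60]);
translate([60, 0, 1080]) cube([220, 60, 60]);
translate([280, 0, 0]) cube([60, 60, 1420]);


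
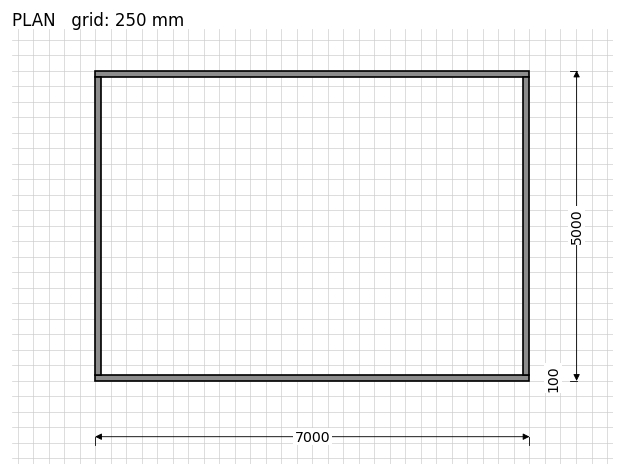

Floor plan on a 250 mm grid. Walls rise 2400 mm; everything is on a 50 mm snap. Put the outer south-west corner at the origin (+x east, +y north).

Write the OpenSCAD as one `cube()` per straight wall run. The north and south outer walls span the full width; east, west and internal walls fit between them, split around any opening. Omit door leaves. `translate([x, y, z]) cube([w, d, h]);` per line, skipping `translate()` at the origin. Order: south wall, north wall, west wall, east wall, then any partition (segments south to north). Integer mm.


cube([7000, 100, 2400]);
translate([0, 4900, 0]) cube([7000, 100, 2400]);
translate([0, 100, 0]) cube([100, 4800, 2400]);
translate([6900, 100, 0]) cube([100, 4800, 2400]);
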